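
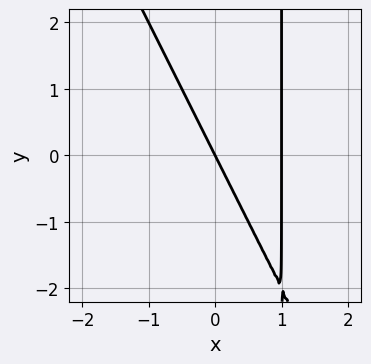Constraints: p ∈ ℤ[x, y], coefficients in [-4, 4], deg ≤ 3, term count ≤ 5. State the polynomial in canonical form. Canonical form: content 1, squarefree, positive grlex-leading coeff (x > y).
The degree is 2 — no degree-1 curve has this shape.
Checking where it meets the axes: the x-axis gridline crossings are at x ∈ {0, 1}; it crosses the y-axis at the gridline y = 0.
Putting this together gives p.

2*x^2 + x*y - 2*x - y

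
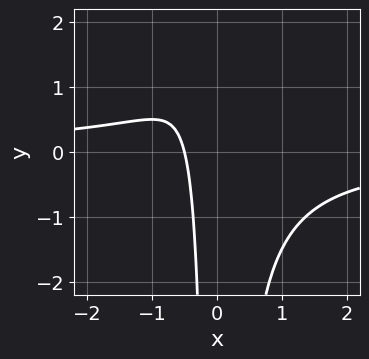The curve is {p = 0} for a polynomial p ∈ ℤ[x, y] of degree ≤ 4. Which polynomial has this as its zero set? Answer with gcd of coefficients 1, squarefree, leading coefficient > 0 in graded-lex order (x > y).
2*x^2*y + 2*x + 1

Degree: the shape is more complex than any degree-2 curve, so deg p = 3.
From the visible intercepts: it misses every integer gridline on the y-axis.
The integer polynomial consistent with all of this is the stated p.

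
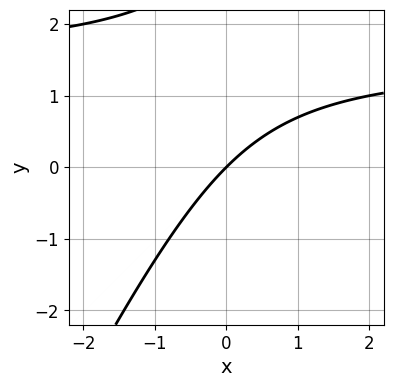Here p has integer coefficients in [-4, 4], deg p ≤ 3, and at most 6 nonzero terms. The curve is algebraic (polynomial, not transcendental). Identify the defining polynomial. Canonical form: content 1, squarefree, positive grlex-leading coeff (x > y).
(a) deg p = 2. A generic line meets the curve in up to 2 points.
(b) Observable constraints: it meets the x-axis at x = 0 (among the integer gridlines); it crosses the y-axis at the gridline y = 0.
(c) The integer polynomial consistent with all of this is the stated p.

2*x*y - y^2 - 3*x + 3*y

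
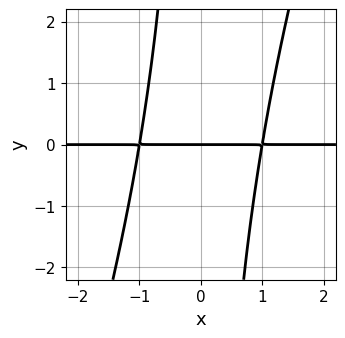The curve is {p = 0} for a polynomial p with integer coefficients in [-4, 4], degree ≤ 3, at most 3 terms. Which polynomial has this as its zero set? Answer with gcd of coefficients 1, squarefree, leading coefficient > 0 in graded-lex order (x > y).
3*x^2*y - x*y^2 - 3*y

deg p = 3. No degree-2 curve has this shape.
Checking where it meets the axes: every point of the x-axis in the box is on the curve; it crosses the y-axis at the gridline y = 0.
The integer polynomial consistent with all of this is the stated p.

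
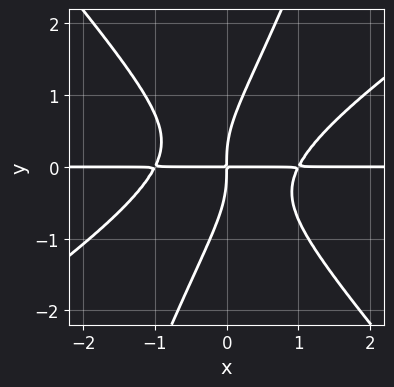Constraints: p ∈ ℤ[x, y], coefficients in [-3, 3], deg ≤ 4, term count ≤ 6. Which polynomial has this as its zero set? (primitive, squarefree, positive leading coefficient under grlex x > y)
1. Degree: a generic line meets the curve in up to 4 points, so deg p = 4.
2. Against the integer gridlines: every point of the x-axis in the box is on the curve.
3. Solving for integer coefficients yields p as stated.

2*x^3*y - 2*x^2*y^2 - 2*x*y^3 + y^4 - 2*x*y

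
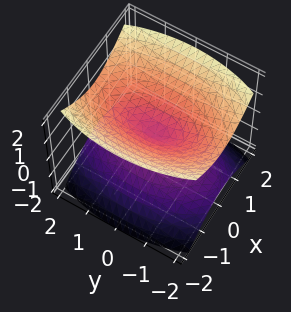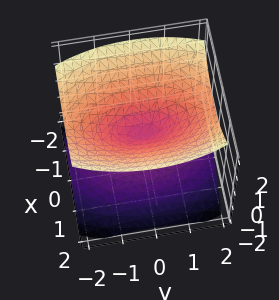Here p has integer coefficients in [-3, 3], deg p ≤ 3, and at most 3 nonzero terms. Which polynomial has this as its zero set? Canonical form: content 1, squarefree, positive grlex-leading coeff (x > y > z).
3*x^2 + y^2 - 3*z^2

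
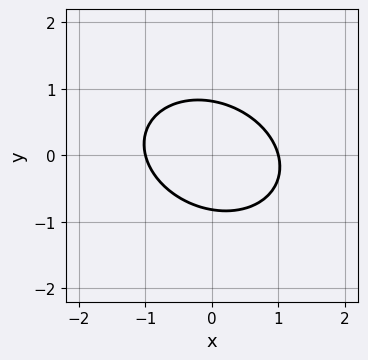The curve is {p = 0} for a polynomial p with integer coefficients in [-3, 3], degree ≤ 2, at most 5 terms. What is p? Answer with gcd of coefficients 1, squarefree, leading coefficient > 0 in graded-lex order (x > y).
2*x^2 + x*y + 3*y^2 - 2

Degree: a generic line meets the curve in up to 2 points, so deg p = 2.
Observable constraints: the x-axis gridline crossings are at x ∈ {-1, 1}.
Fitting integer coefficients to these (and the overall shape) gives p.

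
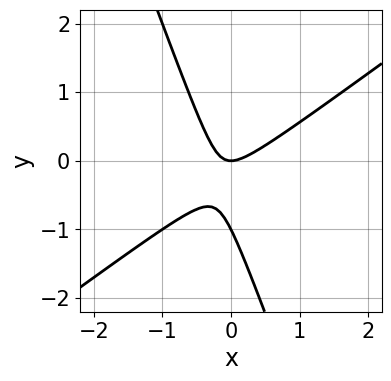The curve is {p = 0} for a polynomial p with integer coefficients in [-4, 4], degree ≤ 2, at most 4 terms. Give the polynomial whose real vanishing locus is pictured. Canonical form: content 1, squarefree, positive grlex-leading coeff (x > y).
First, the degree is 2 — the shape is more complex than any degree-1 curve.
Then, checking where it meets the axes: the y-axis gridline crossings are at y ∈ {-1, 0}; it meets the x-axis at x = 0 (among the integer gridlines).
Finally, the integer polynomial consistent with all of this is the stated p.

2*x^2 - 2*x*y - y^2 - y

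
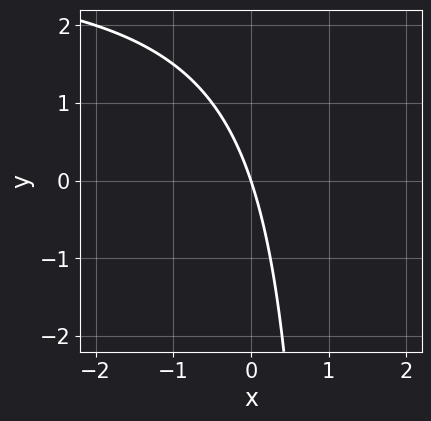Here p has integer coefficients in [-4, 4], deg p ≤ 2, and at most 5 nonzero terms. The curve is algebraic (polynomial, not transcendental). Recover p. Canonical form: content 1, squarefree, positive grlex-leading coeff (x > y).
The degree is 2 — no degree-1 curve has this shape.
Reading off the gridlines: it crosses the x-axis at the gridline x = 0; one y-axis crossing is at y = 0.
The integer polynomial consistent with all of this is the stated p.

x*y - 3*x - y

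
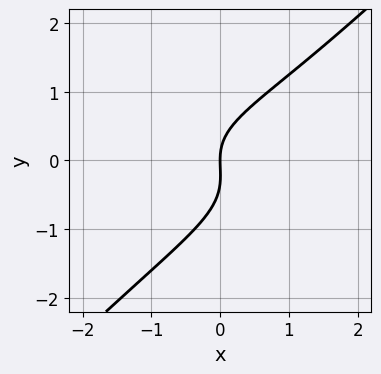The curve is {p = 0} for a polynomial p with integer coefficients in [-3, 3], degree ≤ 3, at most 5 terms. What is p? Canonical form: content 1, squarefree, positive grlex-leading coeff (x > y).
First, degree: the shape is more complex than any degree-2 curve, so deg p = 3.
Next, from the visible intercepts: one x-axis crossing is at x = 0; it crosses the y-axis at the gridline y = 0.
Finally, these observations pin down the coefficients.

x^2*y + 2*x*y^2 - 3*y^3 - y^2 + 3*x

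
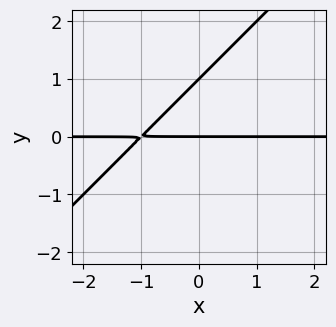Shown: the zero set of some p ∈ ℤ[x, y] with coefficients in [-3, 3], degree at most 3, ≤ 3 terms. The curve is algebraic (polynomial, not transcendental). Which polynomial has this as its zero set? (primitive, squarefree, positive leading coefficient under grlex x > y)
(a) Degree: the shape is more complex than any degree-1 curve, so deg p = 2.
(b) From the axis intercepts and sections: among the integer gridlines, it crosses the y-axis at y ∈ {0, 1}; every point of the x-axis in the box is on the curve.
(c) The integer polynomial consistent with all of this is the stated p.

x*y - y^2 + y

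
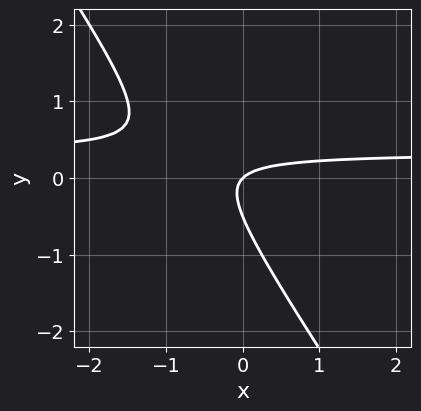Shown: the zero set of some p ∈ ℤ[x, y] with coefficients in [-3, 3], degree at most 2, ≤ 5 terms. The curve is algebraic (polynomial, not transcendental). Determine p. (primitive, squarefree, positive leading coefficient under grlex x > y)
3*x*y + 2*y^2 - x + y

deg p = 2.
Against the integer gridlines: it crosses the y-axis at the gridline y = 0; it meets the x-axis at x = 0 (among the integer gridlines).
Assembling these constraints gives the stated polynomial.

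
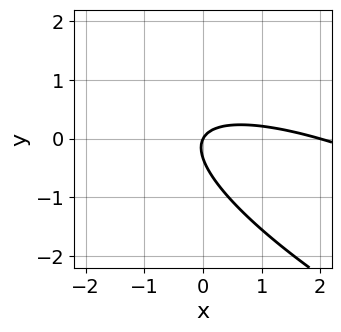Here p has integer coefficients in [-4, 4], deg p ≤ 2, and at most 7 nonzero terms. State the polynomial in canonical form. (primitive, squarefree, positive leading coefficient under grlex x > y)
1. deg p = 2. A generic line meets the curve in up to 2 points.
2. From the axis intercepts and sections: among the integer gridlines, it crosses the x-axis at x ∈ {0, 2}; it meets the y-axis at y = 0 (among the integer gridlines).
3. Matching integer coefficients to the picture gives p.

x^2 + 3*x*y + 3*y^2 - 2*x + y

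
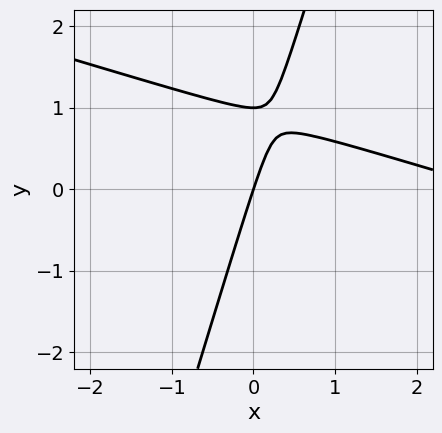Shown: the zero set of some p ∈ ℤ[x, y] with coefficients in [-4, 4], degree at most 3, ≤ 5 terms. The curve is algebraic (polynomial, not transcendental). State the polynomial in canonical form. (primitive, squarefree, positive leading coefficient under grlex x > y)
(a) The degree is 2 — the shape is more complex than any degree-1 curve.
(b) Reading off the gridlines: the y-axis gridline crossings are at y ∈ {0, 1}; it meets the x-axis at x = 0 (among the integer gridlines).
(c) The integer polynomial consistent with all of this is the stated p.

x^2 + 3*x*y - y^2 - 3*x + y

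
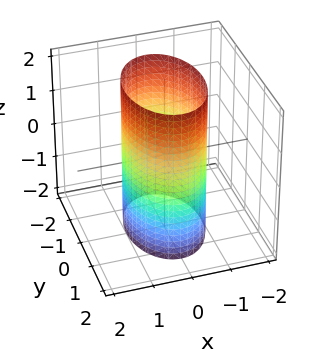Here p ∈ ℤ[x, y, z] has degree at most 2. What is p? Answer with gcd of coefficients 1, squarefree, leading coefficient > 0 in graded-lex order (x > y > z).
2*x^2 + y^2 - 2

1. Degree: a cylinder; a quadric, so deg p = 2.
2. Symmetries: it's symmetric under y → −y, forcing even powers of y; mirror symmetry z ↦ −z ⇒ only even powers of z; it's symmetric under x → −x, forcing even powers of x.
3. Reading off the gridlines: no z-intercept at any integer in the box; among the integer gridlines, it crosses the x-axis at x ∈ {-1, 1}.
4. The integer polynomial consistent with all of this is the stated p.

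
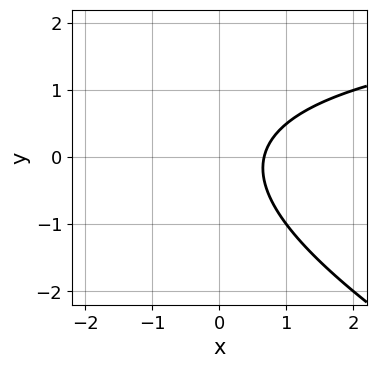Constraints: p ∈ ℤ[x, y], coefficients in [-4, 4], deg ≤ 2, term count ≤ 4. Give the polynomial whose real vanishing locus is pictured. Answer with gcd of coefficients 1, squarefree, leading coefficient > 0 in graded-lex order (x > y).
The degree is 2 — no degree-1 curve has this shape.
Reading off the gridlines: the curve avoids every integer y-axis point in the box.
Matching integer coefficients to the picture gives p.

x*y + 2*y^2 - 3*x + 2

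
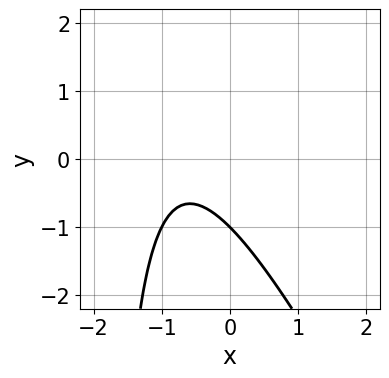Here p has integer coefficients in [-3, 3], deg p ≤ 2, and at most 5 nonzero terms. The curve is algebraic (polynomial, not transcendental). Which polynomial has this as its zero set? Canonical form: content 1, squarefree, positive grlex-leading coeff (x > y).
2*x^2 + x*y + 3*x + 2*y + 2

1. Degree: no degree-1 curve has this shape, so deg p = 2.
2. Against the integer gridlines: it misses every integer gridline on the x-axis; it meets the y-axis at y = -1 (among the integer gridlines).
3. Solving for integer coefficients yields p as stated.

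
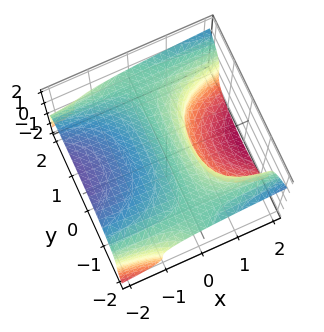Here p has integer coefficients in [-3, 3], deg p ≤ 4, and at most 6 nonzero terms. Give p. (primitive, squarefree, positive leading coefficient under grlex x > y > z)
x*y^2 - z^3 - 3*x + 2

Degree: a generic line meets the surface in up to 3 points, so deg p = 3.
Reading off the gridlines: the surface avoids every integer y-axis point in the box.
Putting this together gives p.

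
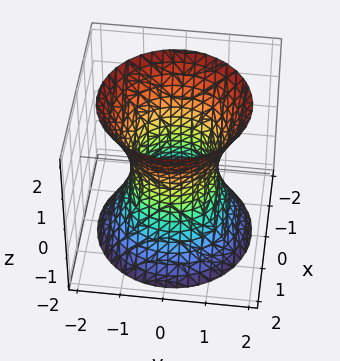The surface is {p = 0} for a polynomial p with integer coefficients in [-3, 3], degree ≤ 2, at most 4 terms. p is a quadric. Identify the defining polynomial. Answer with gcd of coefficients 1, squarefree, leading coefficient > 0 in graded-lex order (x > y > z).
(a) The degree is 2 — one connected sheet with a waist; a quadric.
(b) Symmetries: the z-axis is an axis of rotation, so x and y enter only as x² + y²; the z ↦ −z reflection is a symmetry, so z appears only in even powers.
(c) Reading off the gridlines: among the integer gridlines, it crosses the y-axis at y ∈ {-1, 1}; among the integer gridlines, it crosses the x-axis at x ∈ {-1, 1}.
(d) Matching integer coefficients to the picture gives p.

2*x^2 + 2*y^2 - z^2 - 2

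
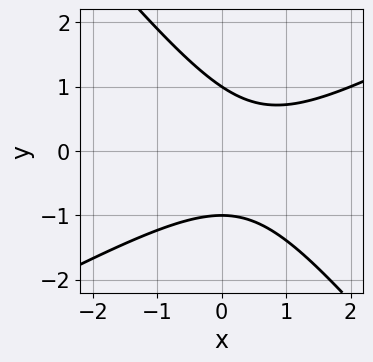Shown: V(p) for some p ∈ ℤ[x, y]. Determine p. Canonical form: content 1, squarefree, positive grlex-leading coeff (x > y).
Degree: no degree-1 curve has this shape, so deg p = 2.
From the axis intercepts and sections: the curve avoids every integer x-axis point in the box; among the integer gridlines, it crosses the y-axis at y ∈ {-1, 1}.
Assembling these constraints gives the stated polynomial.

2*x^2 - 2*x*y - 3*y^2 - 2*x + 3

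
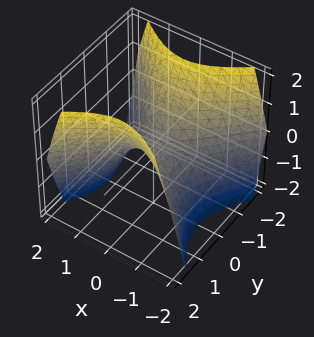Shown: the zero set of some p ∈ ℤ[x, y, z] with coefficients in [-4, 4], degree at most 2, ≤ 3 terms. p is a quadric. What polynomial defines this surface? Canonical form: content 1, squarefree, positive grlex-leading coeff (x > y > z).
x^2 - y^2 + z

deg p = 2.
Symmetries: mirror symmetry x ↦ −x ⇒ only even powers of x; the y ↦ −y reflection is a symmetry, so y appears only in even powers.
Against the integer gridlines: it crosses the x-axis at the gridline x = 0; it meets the y-axis at y = 0 (among the integer gridlines).
Assembling these constraints gives the stated polynomial.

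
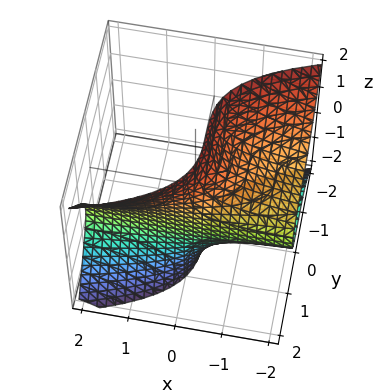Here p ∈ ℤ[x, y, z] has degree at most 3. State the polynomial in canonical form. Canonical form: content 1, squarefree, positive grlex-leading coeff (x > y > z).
x*z^2 - y^3 + 1

1. Degree: a generic line meets the surface in up to 3 points, so deg p = 3.
2. From the axis intercepts and sections: it meets the y-axis at y = 1 (among the integer gridlines); the surface avoids every integer x-axis point in the box; it misses every integer gridline on the z-axis.
3. Fitting integer coefficients to these (and the overall shape) gives p.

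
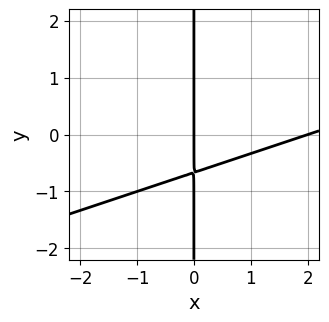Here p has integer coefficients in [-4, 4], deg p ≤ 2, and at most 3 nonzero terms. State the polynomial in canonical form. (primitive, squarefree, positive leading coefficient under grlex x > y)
(a) Degree: a generic line meets the curve in up to 2 points, so deg p = 2.
(b) Against the integer gridlines: among the integer gridlines, it crosses the x-axis at x ∈ {0, 2}; the visible y-axis segment lies entirely on the curve.
(c) The integer polynomial consistent with all of this is the stated p.

x^2 - 3*x*y - 2*x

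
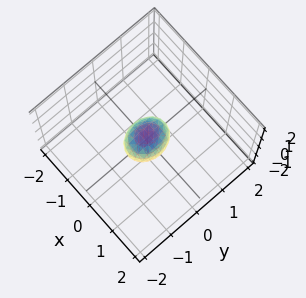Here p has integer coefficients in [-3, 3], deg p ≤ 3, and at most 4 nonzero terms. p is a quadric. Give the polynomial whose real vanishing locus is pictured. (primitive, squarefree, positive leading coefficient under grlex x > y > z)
3*x^2 + 2*y^2 + 2*z^2 - 1

Degree: bounded and convex; a quadric, so deg p = 2.
Symmetries: mirror symmetry x ↦ −x ⇒ only even powers of x; mirror symmetry z ↦ −z ⇒ only even powers of z; mirror symmetry y ↦ −y ⇒ only even powers of y.
Matching integer coefficients to the picture gives p.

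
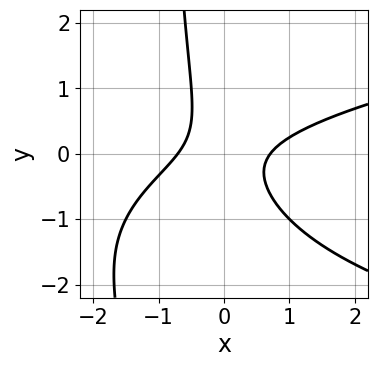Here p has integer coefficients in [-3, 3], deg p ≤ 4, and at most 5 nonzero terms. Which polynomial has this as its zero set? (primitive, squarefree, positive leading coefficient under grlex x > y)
1. deg p = 3.
2. Reading off the gridlines: the curve avoids every integer y-axis point in the box.
3. Solving for integer coefficients yields p as stated.

2*x*y^2 - 2*x^2 + 3*x*y + 2*y^2 + 1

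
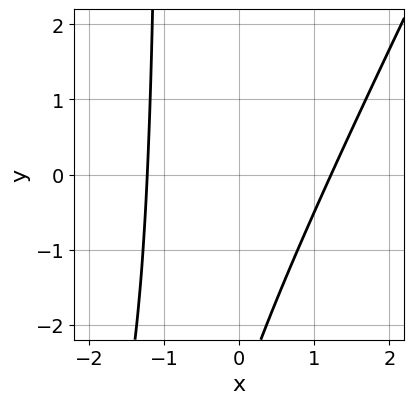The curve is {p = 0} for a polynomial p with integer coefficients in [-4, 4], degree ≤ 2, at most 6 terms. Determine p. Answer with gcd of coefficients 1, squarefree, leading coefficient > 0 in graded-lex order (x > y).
2*x^2 - x*y - y - 3

The degree is 2 — the shape is more complex than any degree-1 curve.
Against the integer gridlines: no y-intercept at any integer in the box.
Assembling these constraints gives the stated polynomial.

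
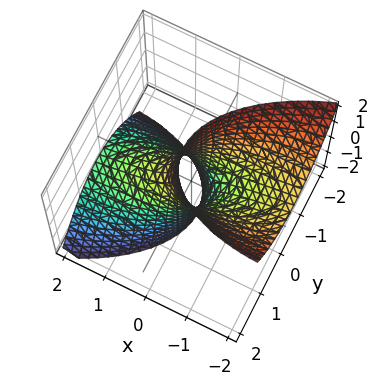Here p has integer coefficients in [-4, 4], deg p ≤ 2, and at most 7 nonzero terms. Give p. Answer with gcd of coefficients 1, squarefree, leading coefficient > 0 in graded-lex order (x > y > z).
x^2 - x*y + 3*x*z + 3*y^2 - 1

First, deg p = 2.
Next, observable constraints: the surface avoids every integer z-axis point in the box; among the integer gridlines, it crosses the x-axis at x ∈ {-1, 1}.
Finally, these observations pin down the coefficients.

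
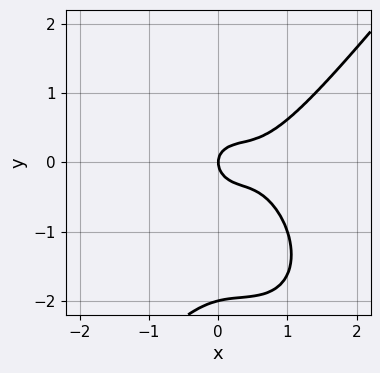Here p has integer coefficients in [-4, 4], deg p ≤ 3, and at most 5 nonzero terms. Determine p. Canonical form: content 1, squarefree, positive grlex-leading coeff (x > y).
2*x^3 - y^3 - 2*x^2 - 2*y^2 + x

First, the degree is 3 — no degree-2 curve has this shape.
Then, from the visible intercepts: one x-axis crossing is at x = 0; the y-axis gridline crossings are at y ∈ {-2, 0}.
Finally, fitting integer coefficients to these (and the overall shape) gives p.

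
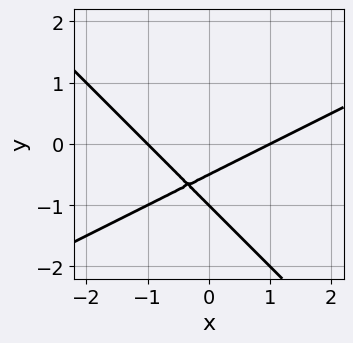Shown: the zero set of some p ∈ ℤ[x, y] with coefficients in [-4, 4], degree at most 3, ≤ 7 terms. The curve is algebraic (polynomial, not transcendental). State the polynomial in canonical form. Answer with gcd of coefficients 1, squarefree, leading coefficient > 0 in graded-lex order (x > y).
x^2 - x*y - 2*y^2 - 3*y - 1

1. Degree: the shape is more complex than any degree-1 curve, so deg p = 2.
2. Checking where it meets the axes: one y-axis crossing is at y = -1; among the integer gridlines, it crosses the x-axis at x ∈ {-1, 1}.
3. These observations pin down the coefficients.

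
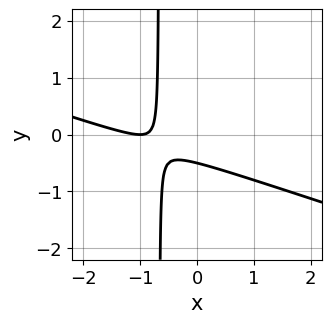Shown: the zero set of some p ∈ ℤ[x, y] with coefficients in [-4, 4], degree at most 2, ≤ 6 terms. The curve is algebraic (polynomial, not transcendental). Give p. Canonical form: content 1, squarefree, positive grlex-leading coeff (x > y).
x^2 + 3*x*y + 2*x + 2*y + 1

First, the degree is 2 — no degree-1 curve has this shape.
Next, reading off the gridlines: one x-axis crossing is at x = -1.
Finally, the integer polynomial consistent with all of this is the stated p.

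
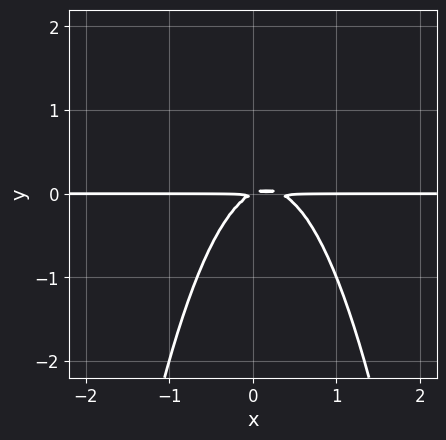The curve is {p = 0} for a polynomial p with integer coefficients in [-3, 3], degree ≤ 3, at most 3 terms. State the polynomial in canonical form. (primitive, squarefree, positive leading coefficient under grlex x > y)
3*x^2*y - x*y + 2*y^2

Degree: no degree-2 curve has this shape, so deg p = 3.
From the visible intercepts: every point of the x-axis in the box is on the curve.
The integer polynomial consistent with all of this is the stated p.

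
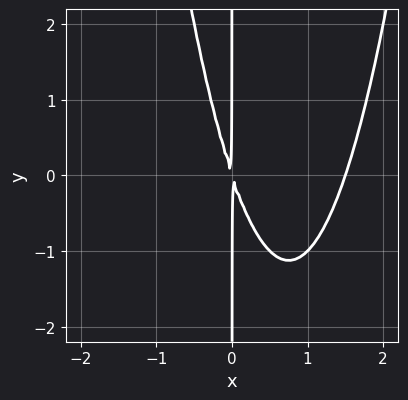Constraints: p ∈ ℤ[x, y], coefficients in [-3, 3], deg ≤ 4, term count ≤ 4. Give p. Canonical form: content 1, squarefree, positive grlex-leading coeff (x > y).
2*x^3 - 3*x^2 - x*y

(a) deg p = 3.
(b) Reading off the gridlines: the visible y-axis segment lies entirely on the curve.
(c) Matching integer coefficients to the picture gives p.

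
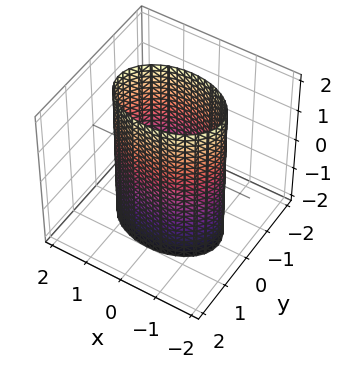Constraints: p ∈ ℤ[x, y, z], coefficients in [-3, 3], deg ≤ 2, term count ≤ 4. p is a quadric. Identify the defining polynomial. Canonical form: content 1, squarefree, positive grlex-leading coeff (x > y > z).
Degree: constant cross-section along one axis; a quadric, so deg p = 2.
Symmetries: mirror symmetry z ↦ −z ⇒ only even powers of z; mirror symmetry x ↦ −x ⇒ only even powers of x; it's symmetric under y → −y, forcing even powers of y.
Observable constraints: among the integer gridlines, it crosses the y-axis at y ∈ {-1, 1}; the surface avoids every integer z-axis point in the box.
Putting this together gives p.

x^2 + 2*y^2 - 2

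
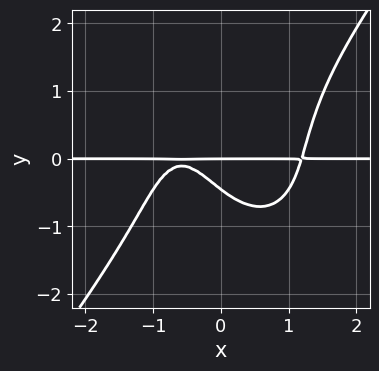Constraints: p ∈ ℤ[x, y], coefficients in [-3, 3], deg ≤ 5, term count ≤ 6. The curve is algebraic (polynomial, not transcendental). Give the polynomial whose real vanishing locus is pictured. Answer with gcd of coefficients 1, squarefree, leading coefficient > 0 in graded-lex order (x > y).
2*x^3*y - y^4 - 2*x*y - 2*y^2 - y

First, deg p = 4. A generic line meets the curve in up to 4 points.
Next, observable constraints: one y-axis crossing is at y = 0; every point of the x-axis in the box is on the curve.
Finally, solving for integer coefficients yields p as stated.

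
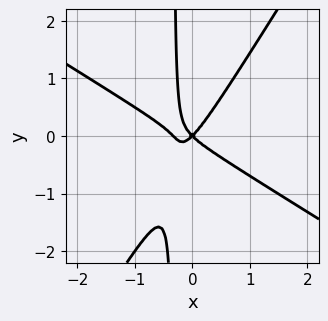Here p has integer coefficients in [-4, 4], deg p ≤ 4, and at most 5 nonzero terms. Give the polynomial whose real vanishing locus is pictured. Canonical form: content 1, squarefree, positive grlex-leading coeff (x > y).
First, deg p = 3.
Next, from the axis intercepts and sections: it meets the x-axis at x = 0 (among the integer gridlines); one y-axis crossing is at y = 0.
Finally, putting this together gives p.

3*x^3 + 3*x^2*y - 3*x*y^2 + x^2 - y^2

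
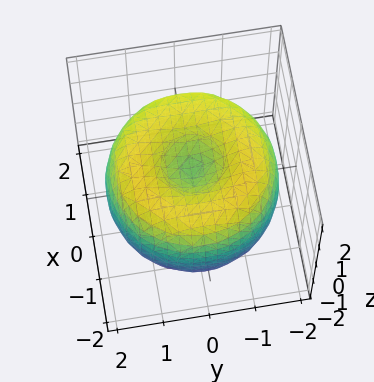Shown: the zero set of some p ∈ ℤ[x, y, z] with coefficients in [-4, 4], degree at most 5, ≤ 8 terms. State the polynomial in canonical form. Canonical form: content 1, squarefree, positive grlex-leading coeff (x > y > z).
x^4 + 2*x^2*y^2 + y^4 - 3*x^2 - 3*y^2 + 2*z^2 - 1

First, deg p = 4. No degree-3 surface has this shape.
Next, symmetries: every cross-section ⟂ z is a circle, so x, y appear only via x² + y².
Then, against the integer gridlines: a circular section at z = 1 has radius between 0 and 1.
Finally, the integer polynomial consistent with all of this is the stated p.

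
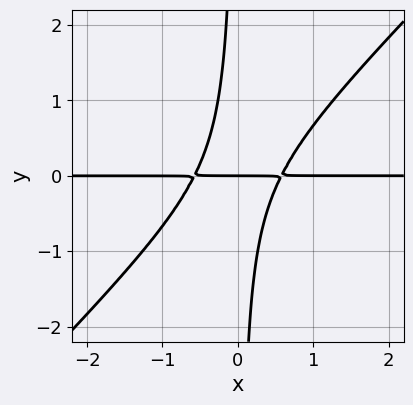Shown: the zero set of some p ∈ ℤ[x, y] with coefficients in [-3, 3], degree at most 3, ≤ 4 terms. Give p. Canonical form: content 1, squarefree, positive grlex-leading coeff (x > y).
3*x^2*y - 3*x*y^2 - y

1. deg p = 3. No degree-2 curve has this shape.
2. From the axis intercepts and sections: every point of the x-axis in the box is on the curve; it meets the y-axis at y = 0 (among the integer gridlines).
3. Putting this together gives p.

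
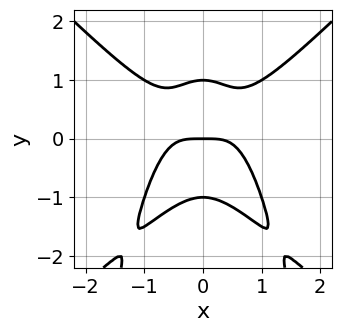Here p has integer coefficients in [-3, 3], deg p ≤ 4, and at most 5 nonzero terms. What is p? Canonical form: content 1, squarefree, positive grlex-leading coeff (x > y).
1. deg p = 4. The shape is more complex than any degree-3 curve.
2. Symmetries: the x ↦ −x reflection is a symmetry, so x appears only in even powers.
3. Reading off the gridlines: one x-axis crossing is at x = 0; the y-axis gridline crossings are at y ∈ {-1, 0, 1}.
4. Assembling these constraints gives the stated polynomial.

3*x^4 - 3*x^2*y^2 - 2*y^3 + 2*y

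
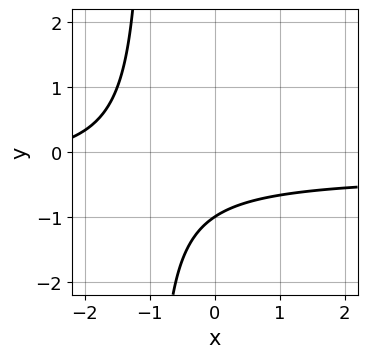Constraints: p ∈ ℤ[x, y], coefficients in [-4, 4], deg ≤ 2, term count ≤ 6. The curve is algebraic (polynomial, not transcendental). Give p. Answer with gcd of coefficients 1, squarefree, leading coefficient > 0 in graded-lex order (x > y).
3*x*y + x + 3*y + 3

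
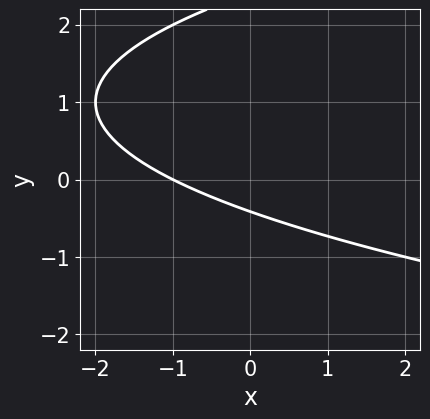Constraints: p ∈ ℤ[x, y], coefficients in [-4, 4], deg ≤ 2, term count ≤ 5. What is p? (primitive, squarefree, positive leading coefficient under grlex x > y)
y^2 - x - 2*y - 1

(a) deg p = 2. A generic line meets the curve in up to 2 points.
(b) From the axis intercepts and sections: one x-axis crossing is at x = -1.
(c) Matching integer coefficients to the picture gives p.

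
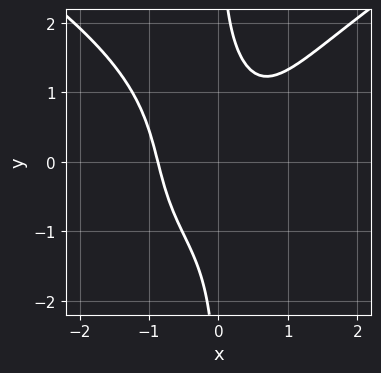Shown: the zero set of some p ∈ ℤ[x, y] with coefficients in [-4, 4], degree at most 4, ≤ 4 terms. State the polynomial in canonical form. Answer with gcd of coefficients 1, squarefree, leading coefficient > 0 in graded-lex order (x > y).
x*y^3 - 3*x^3 + 2*x*y - 2

1. Degree: no degree-3 curve has this shape, so deg p = 4.
2. Observable constraints: the curve avoids every integer y-axis point in the box.
3. Matching integer coefficients to the picture gives p.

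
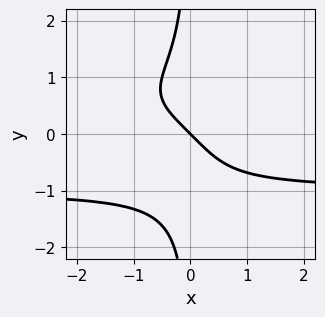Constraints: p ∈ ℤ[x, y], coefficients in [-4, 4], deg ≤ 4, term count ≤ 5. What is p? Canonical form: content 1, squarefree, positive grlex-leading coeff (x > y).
x*y^3 + x + y

First, the degree is 4 — a generic line meets the curve in up to 4 points.
Next, from the visible intercepts: one y-axis crossing is at y = 0; it crosses the x-axis at the gridline x = 0.
Finally, assembling these constraints gives the stated polynomial.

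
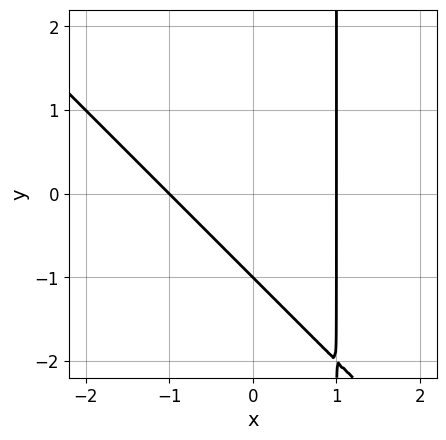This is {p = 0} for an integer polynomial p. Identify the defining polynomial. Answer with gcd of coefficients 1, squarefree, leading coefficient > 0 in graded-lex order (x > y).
1. The degree is 2 — the shape is more complex than any degree-1 curve.
2. Checking where it meets the axes: the x-axis gridline crossings are at x ∈ {-1, 1}; one y-axis crossing is at y = -1.
3. Matching integer coefficients to the picture gives p.

x^2 + x*y - y - 1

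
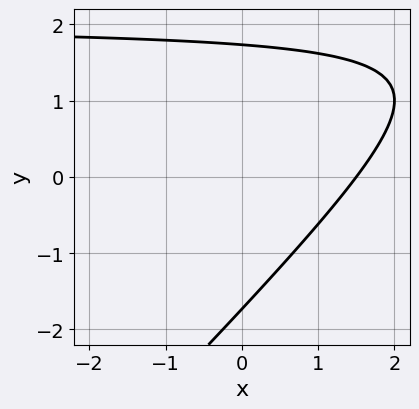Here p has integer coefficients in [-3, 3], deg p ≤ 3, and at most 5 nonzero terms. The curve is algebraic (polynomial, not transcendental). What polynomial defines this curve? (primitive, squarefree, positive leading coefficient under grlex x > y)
1. deg p = 2. The shape is more complex than any degree-1 curve.
2. The integer polynomial consistent with all of this is the stated p.

x*y - y^2 - 2*x + 3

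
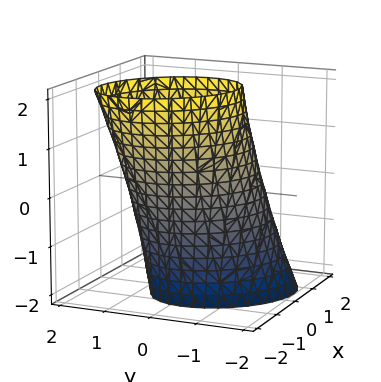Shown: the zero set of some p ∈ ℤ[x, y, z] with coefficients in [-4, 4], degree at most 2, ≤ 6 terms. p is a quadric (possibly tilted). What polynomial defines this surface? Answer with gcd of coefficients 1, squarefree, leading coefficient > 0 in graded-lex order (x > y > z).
First, degree: a generic line meets the surface in up to 2 points, so deg p = 2.
Then, checking where it meets the axes: no z-intercept at any integer in the box.
Finally, fitting integer coefficients to these (and the overall shape) gives p.

2*x^2 + x*y + 2*y^2 - y*z - 3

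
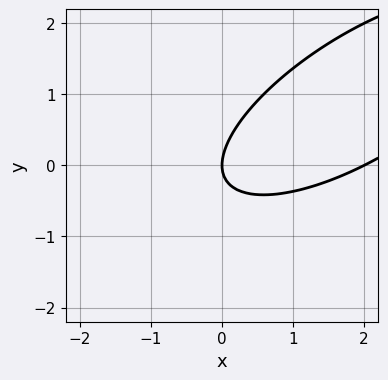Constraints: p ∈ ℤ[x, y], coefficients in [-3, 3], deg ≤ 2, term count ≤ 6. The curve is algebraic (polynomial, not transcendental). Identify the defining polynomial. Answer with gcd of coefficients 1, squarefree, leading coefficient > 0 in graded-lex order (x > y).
x^2 - 2*x*y + 2*y^2 - 2*x

1. deg p = 2. The shape is more complex than any degree-1 curve.
2. Observable constraints: the x-axis gridline crossings are at x ∈ {0, 2}; it meets the y-axis at y = 0 (among the integer gridlines).
3. These observations pin down the coefficients.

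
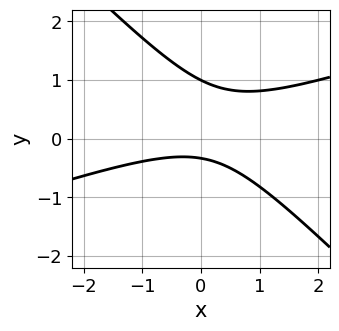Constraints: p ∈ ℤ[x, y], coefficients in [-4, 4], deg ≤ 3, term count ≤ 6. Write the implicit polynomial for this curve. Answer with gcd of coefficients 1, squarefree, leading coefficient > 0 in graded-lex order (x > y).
x^2 - 2*x*y - 3*y^2 + 2*y + 1

deg p = 2. The shape is more complex than any degree-1 curve.
Observable constraints: it misses every integer gridline on the x-axis; it meets the y-axis at y = 1 (among the integer gridlines).
The integer polynomial consistent with all of this is the stated p.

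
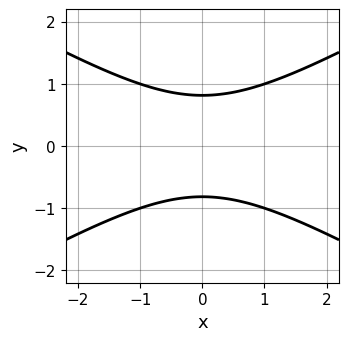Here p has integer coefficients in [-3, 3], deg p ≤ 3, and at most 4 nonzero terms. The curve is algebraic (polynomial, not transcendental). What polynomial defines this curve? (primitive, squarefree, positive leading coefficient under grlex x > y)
x^2 - 3*y^2 + 2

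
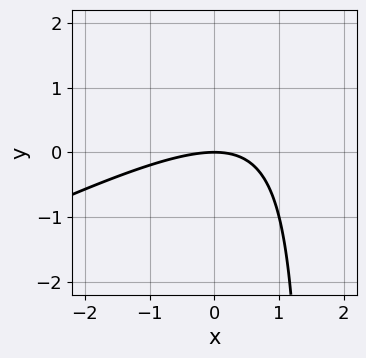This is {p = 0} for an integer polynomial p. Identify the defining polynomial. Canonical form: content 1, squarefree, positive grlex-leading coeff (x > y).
x^2 - 2*x*y + 3*y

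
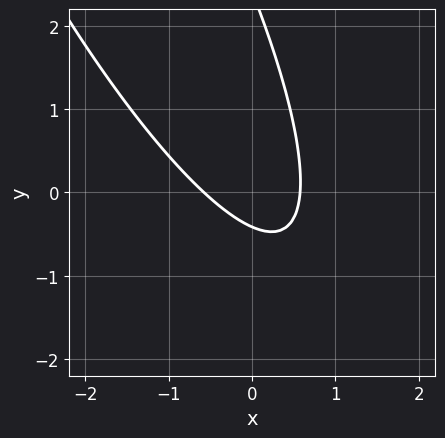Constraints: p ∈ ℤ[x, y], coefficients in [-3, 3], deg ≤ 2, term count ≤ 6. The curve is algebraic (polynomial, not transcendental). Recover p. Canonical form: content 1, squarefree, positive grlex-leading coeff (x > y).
1. The degree is 2 — no degree-1 curve has this shape.
2. Matching integer coefficients to the picture gives p.

3*x^2 + 3*x*y + y^2 - 2*y - 1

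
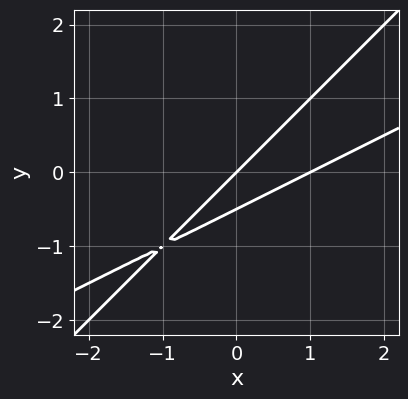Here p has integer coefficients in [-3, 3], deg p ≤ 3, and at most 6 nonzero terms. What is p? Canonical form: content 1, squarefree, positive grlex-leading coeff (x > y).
x^2 - 3*x*y + 2*y^2 - x + y

First, deg p = 2.
Next, checking where it meets the axes: it crosses the y-axis at the gridline y = 0; the x-axis gridline crossings are at x ∈ {0, 1}.
Finally, assembling these constraints gives the stated polynomial.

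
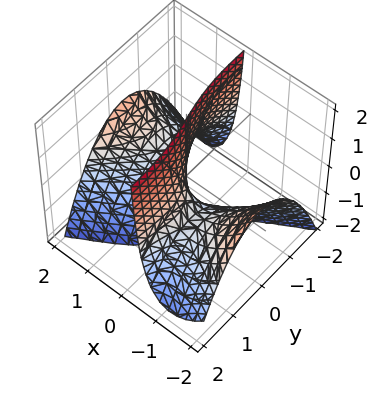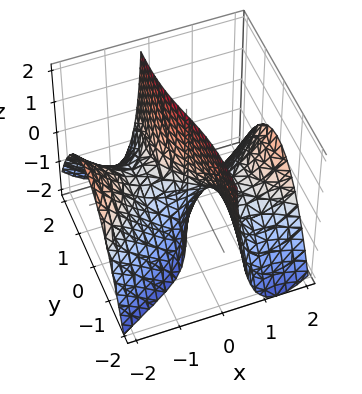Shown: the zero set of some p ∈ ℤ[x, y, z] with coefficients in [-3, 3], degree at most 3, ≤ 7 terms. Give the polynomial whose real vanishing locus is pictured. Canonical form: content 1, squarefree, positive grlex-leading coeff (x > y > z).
x^3 - 2*x*y^2 - 3*x*z - 2*x - 2*y

1. deg p = 3. The shape is more complex than any degree-2 surface.
2. Against the integer gridlines: it crosses the x-axis at the gridline x = 0; every point of the z-axis in the box is on the surface.
3. The integer polynomial consistent with all of this is the stated p.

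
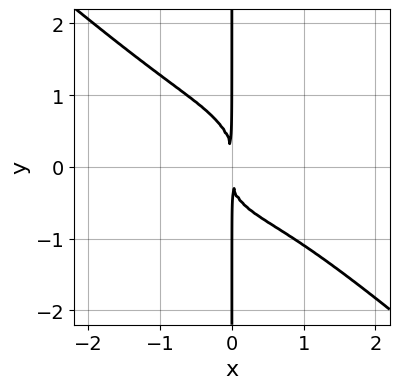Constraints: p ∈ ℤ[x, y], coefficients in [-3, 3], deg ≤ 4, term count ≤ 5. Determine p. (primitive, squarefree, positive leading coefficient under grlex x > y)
2*x^4 + 3*x*y^3 + x^2*y + 3*x^2

deg p = 4. A generic line meets the curve in up to 4 points.
Reading off the gridlines: the visible y-axis segment lies entirely on the curve.
These observations pin down the coefficients.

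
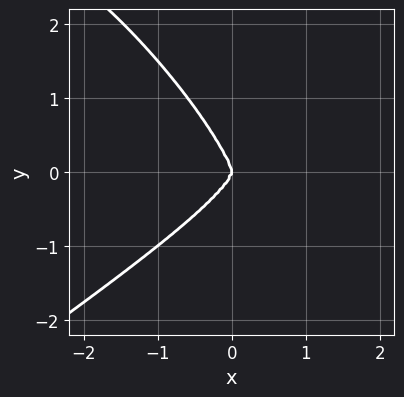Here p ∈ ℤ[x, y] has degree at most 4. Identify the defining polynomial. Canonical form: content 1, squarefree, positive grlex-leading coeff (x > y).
1. deg p = 4. A generic line meets the curve in up to 4 points.
2. Against the integer gridlines: it meets the x-axis at x = 0 (among the integer gridlines); it crosses the y-axis at the gridline y = 0.
3. The integer polynomial consistent with all of this is the stated p.

2*x^3*y - 3*x*y^3 - 2*y^4 - 3*x^3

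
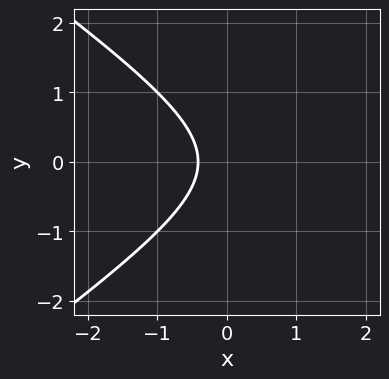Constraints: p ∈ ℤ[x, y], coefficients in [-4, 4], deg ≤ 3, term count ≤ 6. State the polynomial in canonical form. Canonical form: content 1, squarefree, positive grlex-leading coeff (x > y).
x^2 - 2*y^2 - 2*x - 1

The degree is 2 — no degree-1 curve has this shape.
Symmetries: the y ↦ −y reflection is a symmetry, so y appears only in even powers.
From the axis intercepts and sections: no y-intercept at any integer in the box.
Fitting integer coefficients to these (and the overall shape) gives p.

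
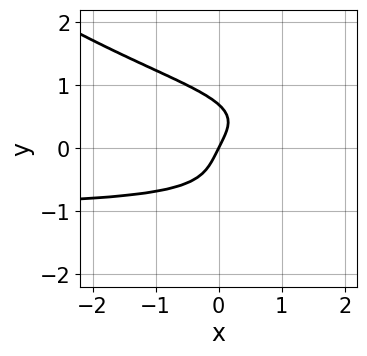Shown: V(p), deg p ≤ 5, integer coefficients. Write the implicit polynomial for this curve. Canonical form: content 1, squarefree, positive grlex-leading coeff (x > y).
2*x*y^3 + 3*y^4 + 2*x - y

1. Degree: the shape is more complex than any degree-3 curve, so deg p = 4.
2. Reading off the gridlines: it meets the y-axis at y = 0 (among the integer gridlines); one x-axis crossing is at x = 0.
3. These observations pin down the coefficients.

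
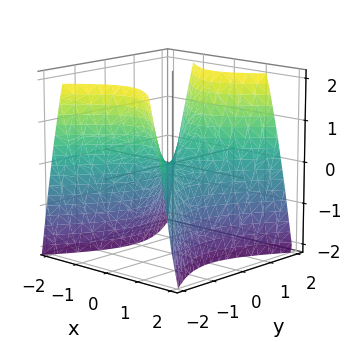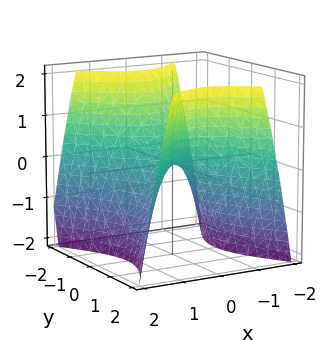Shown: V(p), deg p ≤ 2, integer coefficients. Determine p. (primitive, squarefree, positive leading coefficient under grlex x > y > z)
3*x^2 - 2*y^2 + 2*z

(a) deg p = 2.
(b) Symmetries: the y ↦ −y reflection is a symmetry, so y appears only in even powers; the x ↦ −x reflection is a symmetry, so x appears only in even powers.
(c) Checking where it meets the axes: it meets the y-axis at y = 0 (among the integer gridlines); one z-axis crossing is at z = 0; it crosses the x-axis at the gridline x = 0.
(d) Matching integer coefficients to the picture gives p.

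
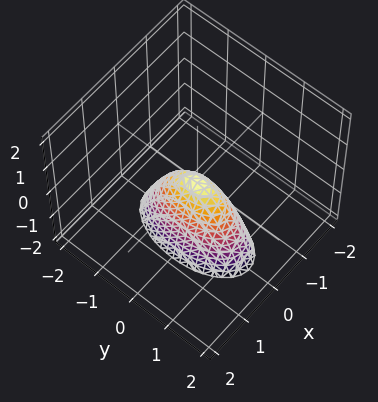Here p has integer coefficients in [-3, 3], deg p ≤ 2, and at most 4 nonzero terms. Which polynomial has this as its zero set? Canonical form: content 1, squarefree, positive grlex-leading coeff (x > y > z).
The degree is 2 — a paraboloid; a quadric.
Symmetries: the y ↦ −y reflection is a symmetry, so y appears only in even powers; mirror symmetry x ↦ −x ⇒ only even powers of x.
Checking where it meets the axes: it meets the z-axis at z = 0 (among the integer gridlines); it crosses the x-axis at the gridline x = 0; it crosses the y-axis at the gridline y = 0.
Solving for integer coefficients yields p as stated.

3*x^2 + y^2 + z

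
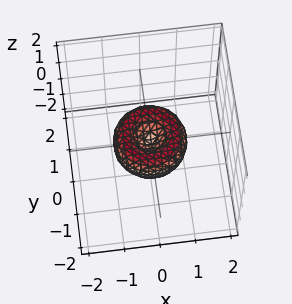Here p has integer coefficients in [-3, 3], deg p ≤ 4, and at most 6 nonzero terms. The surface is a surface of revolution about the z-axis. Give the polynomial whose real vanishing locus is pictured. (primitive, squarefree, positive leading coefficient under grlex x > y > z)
x^4 + 2*x^2*y^2 + y^4 - x^2 - y^2 + z^2

(a) The degree is 4 — no degree-3 surface has this shape.
(b) Symmetries: every cross-section ⟂ z is a circle, so x, y appear only via x² + y².
(c) From the axis intercepts and sections: a circular section at z = 0 has radius exactly 1; among the integer gridlines, it crosses the y-axis at y ∈ {-1, 0, 1}; the x-axis gridline crossings are at x ∈ {-1, 0, 1}.
(d) Matching integer coefficients to the picture gives p.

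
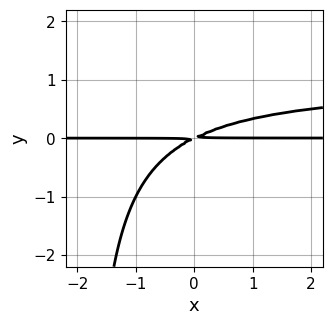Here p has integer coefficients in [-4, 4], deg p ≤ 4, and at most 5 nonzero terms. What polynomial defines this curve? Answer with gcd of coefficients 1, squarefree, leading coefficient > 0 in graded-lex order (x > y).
First, deg p = 3.
Then, observable constraints: the visible x-axis segment lies entirely on the curve.
Finally, solving for integer coefficients yields p as stated.

x*y^2 - x*y + 2*y^2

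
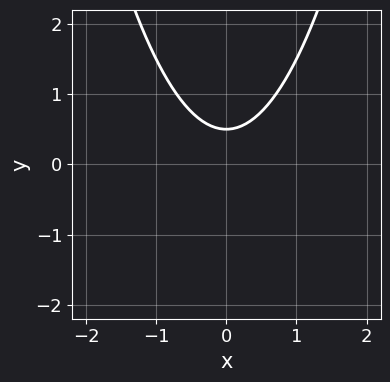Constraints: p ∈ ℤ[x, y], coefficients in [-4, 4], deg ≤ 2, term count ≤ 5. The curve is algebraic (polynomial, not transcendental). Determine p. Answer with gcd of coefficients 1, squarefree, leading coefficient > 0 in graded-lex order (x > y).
2*x^2 - 2*y + 1

The degree is 2 — no degree-1 curve has this shape.
Symmetries: mirror symmetry x ↦ −x ⇒ only even powers of x.
Against the integer gridlines: no x-intercept at any integer in the box.
Matching integer coefficients to the picture gives p.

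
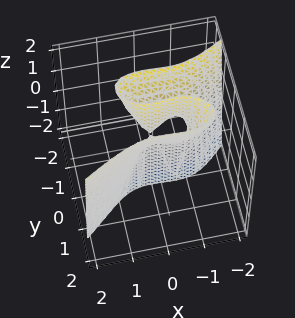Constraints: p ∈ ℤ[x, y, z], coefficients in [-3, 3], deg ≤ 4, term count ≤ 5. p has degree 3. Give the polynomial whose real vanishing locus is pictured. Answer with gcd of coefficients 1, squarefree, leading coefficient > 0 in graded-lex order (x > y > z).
x^3 - 3*y^3 + x^2 + 2*y*z - y

The degree is 3 — the shape is more complex than any degree-2 surface.
Observable constraints: it meets the y-axis at y = 0 (among the integer gridlines); every point of the z-axis in the box is on the surface.
These observations pin down the coefficients. Check: (-1, 0, 0) on the x-axis lies on the surface, and p(-1, 0, 0) = 0. ✓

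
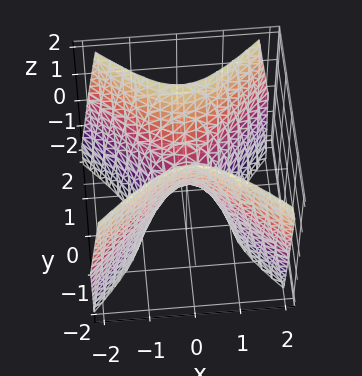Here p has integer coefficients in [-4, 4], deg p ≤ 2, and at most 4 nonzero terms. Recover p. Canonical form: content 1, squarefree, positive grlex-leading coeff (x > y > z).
2*x^2 - 2*y^2 + z

deg p = 2. A saddle surface; a quadric.
Symmetries: the x ↦ −x reflection is a symmetry, so x appears only in even powers; the y ↦ −y reflection is a symmetry, so y appears only in even powers.
Against the integer gridlines: it meets the y-axis at y = 0 (among the integer gridlines); it crosses the x-axis at the gridline x = 0; one z-axis crossing is at z = 0.
Solving for integer coefficients yields p as stated.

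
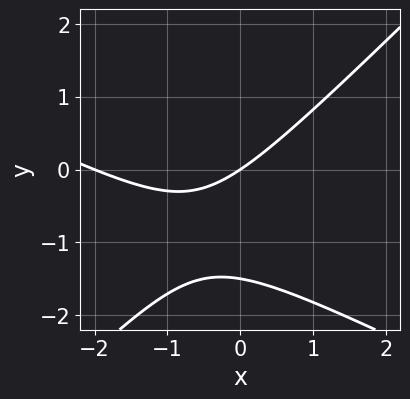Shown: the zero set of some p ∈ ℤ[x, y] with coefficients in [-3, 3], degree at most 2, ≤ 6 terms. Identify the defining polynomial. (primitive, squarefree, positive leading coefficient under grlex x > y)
x^2 + x*y - 2*y^2 + 2*x - 3*y

deg p = 2. No degree-1 curve has this shape.
From the visible intercepts: the x-axis gridline crossings are at x ∈ {-2, 0}; it meets the y-axis at y = 0 (among the integer gridlines).
Together with the visible shape, these determine p as stated.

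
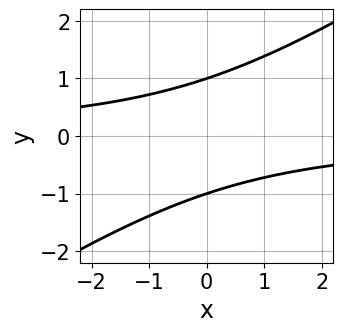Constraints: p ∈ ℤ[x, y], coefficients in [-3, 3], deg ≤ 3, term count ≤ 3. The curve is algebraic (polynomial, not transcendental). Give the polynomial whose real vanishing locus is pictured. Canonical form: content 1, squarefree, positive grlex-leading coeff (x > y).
1. The degree is 2 — no degree-1 curve has this shape.
2. Checking where it meets the axes: among the integer gridlines, it crosses the y-axis at y ∈ {-1, 1}; no x-intercept at any integer in the box.
3. Assembling these constraints gives the stated polynomial.

2*x*y - 3*y^2 + 3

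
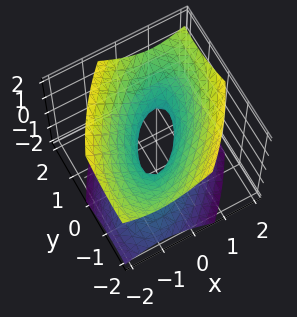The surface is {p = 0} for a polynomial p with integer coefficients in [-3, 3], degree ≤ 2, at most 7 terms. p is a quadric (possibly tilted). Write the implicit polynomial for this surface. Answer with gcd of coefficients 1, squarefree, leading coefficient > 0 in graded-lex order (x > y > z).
The degree is 2 — no degree-1 surface has this shape.
Observable constraints: no z-intercept at any integer in the box.
Assembling these constraints gives the stated polynomial.

3*x^2 - 3*x*y + 2*y^2 - 3*z^2 - 1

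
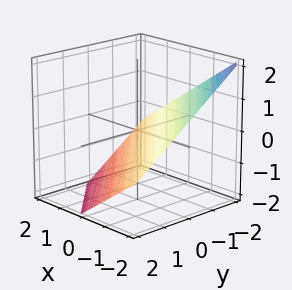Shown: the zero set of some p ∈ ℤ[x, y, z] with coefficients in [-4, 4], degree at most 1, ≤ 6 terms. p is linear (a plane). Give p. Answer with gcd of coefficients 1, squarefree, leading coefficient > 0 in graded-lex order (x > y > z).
First, deg p = 1. Every cross-section is a straight line — this is a plane.
Then, from the axis intercepts and sections: one y-axis crossing is at y = -1; it crosses the x-axis at the gridline x = -1.
Finally, matching integer coefficients to the picture gives p.

2*x + 2*y + 3*z + 2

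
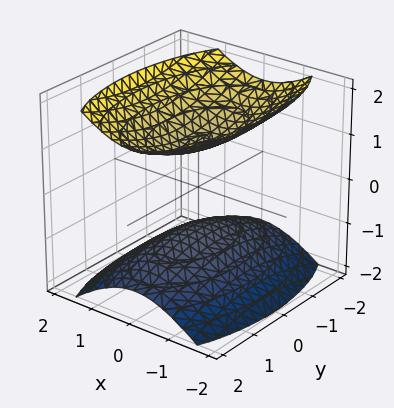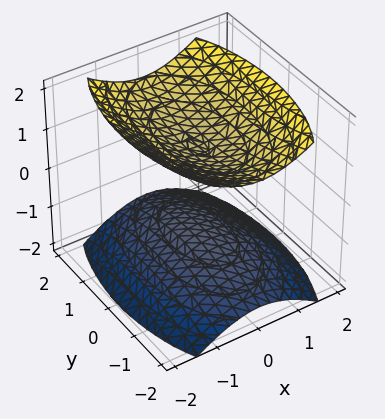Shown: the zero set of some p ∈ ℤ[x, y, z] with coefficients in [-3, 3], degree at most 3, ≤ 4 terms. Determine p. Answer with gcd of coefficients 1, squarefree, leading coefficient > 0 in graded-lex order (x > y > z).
3*x^2 + y^2 - 3*z^2 + 3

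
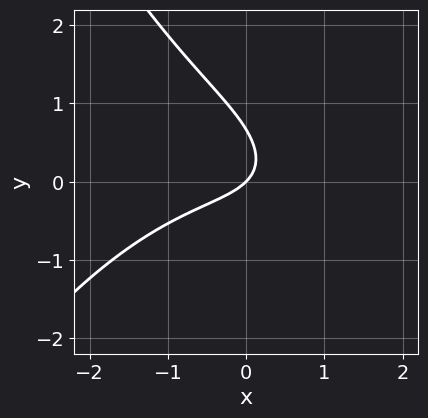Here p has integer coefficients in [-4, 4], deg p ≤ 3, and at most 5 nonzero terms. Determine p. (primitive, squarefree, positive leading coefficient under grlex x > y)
1. Degree: the shape is more complex than any degree-2 curve, so deg p = 3.
2. Observable constraints: it crosses the y-axis at the gridline y = 0; one x-axis crossing is at x = 0.
3. Matching integer coefficients to the picture gives p.

x^3 + 2*x*y + 3*y^2 + 2*x - 2*y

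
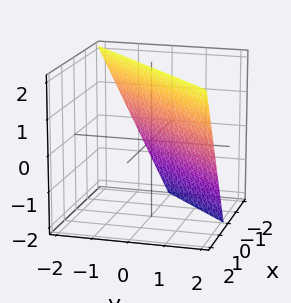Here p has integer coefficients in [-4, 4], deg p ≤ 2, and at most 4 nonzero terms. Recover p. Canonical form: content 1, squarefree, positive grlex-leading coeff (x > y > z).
1. Degree: the surface is flat (a plane), so deg p = 1.
2. From the axis intercepts and sections: it meets the y-axis at y = 1 (among the integer gridlines); one z-axis crossing is at z = 2; it meets the x-axis at x = -1 (among the integer gridlines).
3. The integer polynomial consistent with all of this is the stated p.

2*x - 2*y - z + 2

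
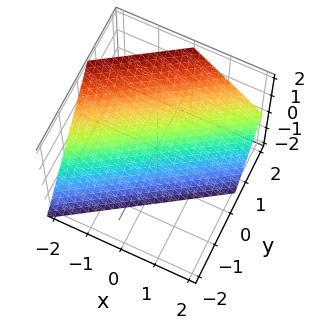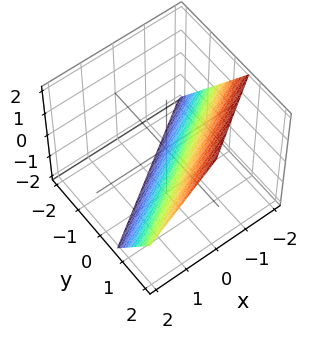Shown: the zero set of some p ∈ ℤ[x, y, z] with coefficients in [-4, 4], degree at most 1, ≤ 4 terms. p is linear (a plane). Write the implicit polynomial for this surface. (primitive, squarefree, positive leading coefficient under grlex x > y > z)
2*x - 3*y + 2*z + 2

First, the degree is 1 — every cross-section is a straight line — this is a plane.
Then, observable constraints: one x-axis crossing is at x = -1; it crosses the z-axis at the gridline z = -1.
Finally, putting this together gives p.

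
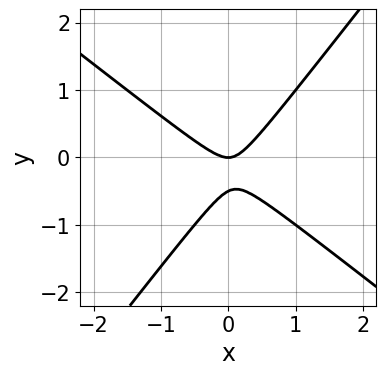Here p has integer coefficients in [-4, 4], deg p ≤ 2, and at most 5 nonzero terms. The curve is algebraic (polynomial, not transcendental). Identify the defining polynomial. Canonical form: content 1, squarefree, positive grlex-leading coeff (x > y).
2*x^2 + x*y - 2*y^2 - y

1. Degree: the shape is more complex than any degree-1 curve, so deg p = 2.
2. From the axis intercepts and sections: one y-axis crossing is at y = 0; it crosses the x-axis at the gridline x = 0.
3. Solving for integer coefficients yields p as stated.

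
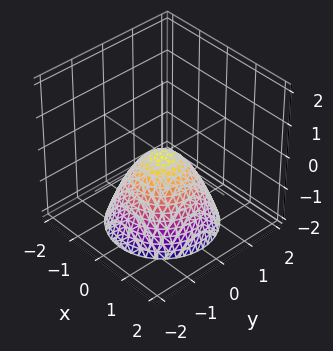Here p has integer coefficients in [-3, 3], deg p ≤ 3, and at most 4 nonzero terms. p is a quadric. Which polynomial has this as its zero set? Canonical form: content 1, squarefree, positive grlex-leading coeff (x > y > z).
(a) The degree is 2 — a single bowl opening along one axis; a quadric.
(b) By symmetry, the z-axis is an axis of rotation, so x and y enter only as x² + y².
(c) Reading off the gridlines: a circular section at z = -2 has radius between 1 and 2; it crosses the y-axis at the gridline y = 0; it crosses the z-axis at the gridline z = 0.
(d) Putting this together gives p.

x^2 + y^2 + z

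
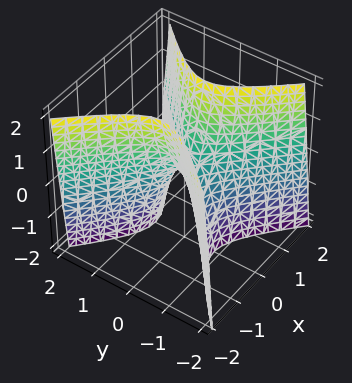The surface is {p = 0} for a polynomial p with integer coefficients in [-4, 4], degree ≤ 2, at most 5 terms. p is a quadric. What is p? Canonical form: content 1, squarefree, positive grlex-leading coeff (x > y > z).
1. deg p = 2. A saddle surface; a quadric.
2. Symmetries: it's symmetric under y → −y, forcing even powers of y; mirror symmetry x ↦ −x ⇒ only even powers of x.
3. Observable constraints: it crosses the z-axis at the gridline z = 0; it meets the x-axis at x = 0 (among the integer gridlines).
4. Solving for integer coefficients yields p as stated.

3*x^2 - 3*y^2 - z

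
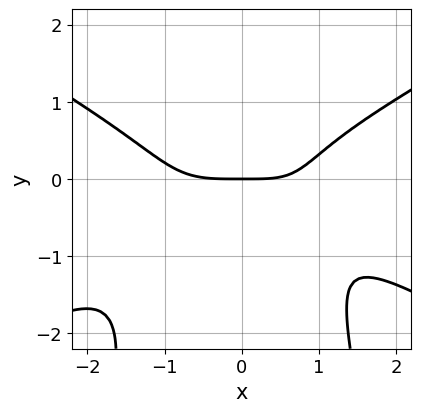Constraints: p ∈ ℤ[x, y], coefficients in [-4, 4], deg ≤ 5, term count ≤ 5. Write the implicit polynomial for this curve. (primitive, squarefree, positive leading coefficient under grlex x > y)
x^4 - 3*x^2*y^2 - 2*y^3 + x*y - 3*y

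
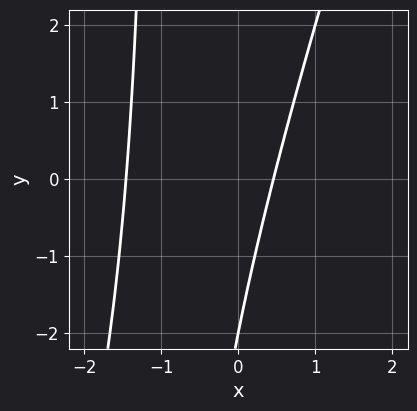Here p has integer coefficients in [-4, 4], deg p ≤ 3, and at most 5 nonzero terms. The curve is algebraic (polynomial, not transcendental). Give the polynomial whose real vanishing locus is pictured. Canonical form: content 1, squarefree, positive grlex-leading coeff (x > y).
3*x^2 - x*y + 3*x - y - 2

First, deg p = 2. The shape is more complex than any degree-1 curve.
Next, against the integer gridlines: one y-axis crossing is at y = -2.
Finally, putting this together gives p.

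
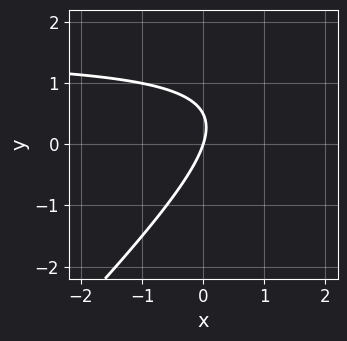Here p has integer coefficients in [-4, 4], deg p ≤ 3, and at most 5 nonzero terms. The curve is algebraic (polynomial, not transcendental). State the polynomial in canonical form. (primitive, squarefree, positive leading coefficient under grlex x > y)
2*x*y - 2*y^2 - 3*x + y

First, degree: a generic line meets the curve in up to 2 points, so deg p = 2.
Then, against the integer gridlines: it crosses the y-axis at the gridline y = 0; it meets the x-axis at x = 0 (among the integer gridlines).
Finally, matching integer coefficients to the picture gives p.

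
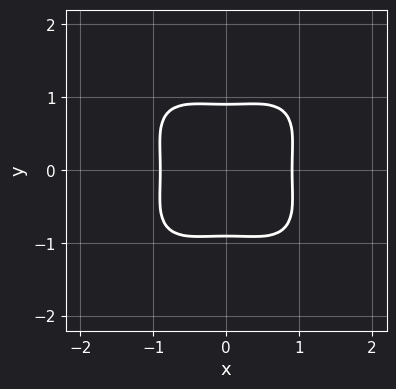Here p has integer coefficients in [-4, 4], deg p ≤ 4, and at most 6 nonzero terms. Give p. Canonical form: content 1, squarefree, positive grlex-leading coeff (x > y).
3*x^4 - x^2*y^2 + 3*y^4 - 2

1. deg p = 4.
2. Symmetries: it's symmetric under y → −y, forcing even powers of y; the x ↦ −x reflection is a symmetry, so x appears only in even powers.
3. Solving for integer coefficients yields p as stated.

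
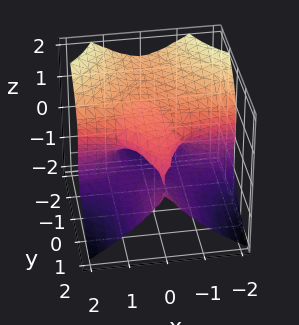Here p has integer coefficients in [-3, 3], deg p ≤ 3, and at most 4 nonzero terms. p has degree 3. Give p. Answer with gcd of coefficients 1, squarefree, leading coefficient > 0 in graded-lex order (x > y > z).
2*x^2*y + 2*z^3 + y*z - 2*z

1. The degree is 3 — the shape is more complex than any degree-2 surface.
2. Reading off the gridlines: every point of the x-axis in the box is on the surface; among the integer gridlines, it crosses the z-axis at z ∈ {-1, 0, 1}; every point of the y-axis in the box is on the surface.
3. Solving for integer coefficients yields p as stated.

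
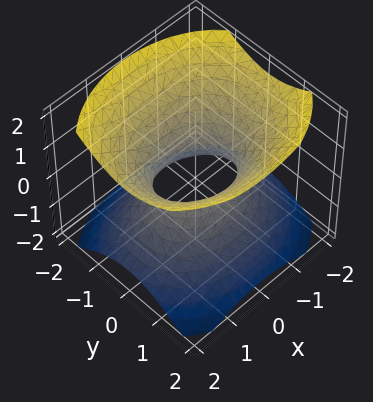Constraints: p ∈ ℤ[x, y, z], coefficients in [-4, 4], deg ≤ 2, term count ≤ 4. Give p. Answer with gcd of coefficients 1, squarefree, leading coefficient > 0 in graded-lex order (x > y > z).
2*x^2 + 3*y^2 - 3*z^2 - 2

1. deg p = 2. An hourglass — one-sheet hyperboloid; a quadric.
2. Symmetries: mirror symmetry x ↦ −x ⇒ only even powers of x; mirror symmetry z ↦ −z ⇒ only even powers of z; it's symmetric under y → −y, forcing even powers of y.
3. Checking where it meets the axes: among the integer gridlines, it crosses the x-axis at x ∈ {-1, 1}; the surface avoids every integer z-axis point in the box.
4. The integer polynomial consistent with all of this is the stated p.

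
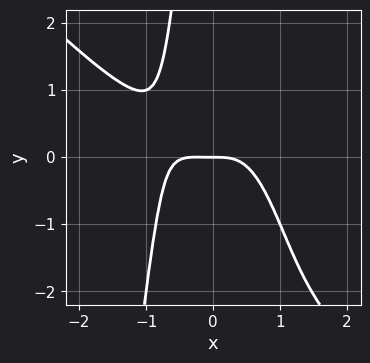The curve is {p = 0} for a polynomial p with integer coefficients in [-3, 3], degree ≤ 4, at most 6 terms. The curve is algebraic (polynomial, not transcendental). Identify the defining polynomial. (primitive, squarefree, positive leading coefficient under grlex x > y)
3*x^4 + 3*x^3*y + x^3 + x*y^2 + 2*y

First, the degree is 4 — no degree-3 curve has this shape.
Then, reading off the gridlines: it meets the x-axis at x = 0 (among the integer gridlines); one y-axis crossing is at y = 0.
Finally, assembling these constraints gives the stated polynomial.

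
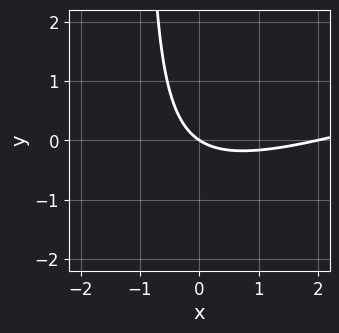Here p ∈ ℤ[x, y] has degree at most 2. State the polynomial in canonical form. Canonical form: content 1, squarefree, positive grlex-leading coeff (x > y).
x^2 - 3*x*y - 2*x - 3*y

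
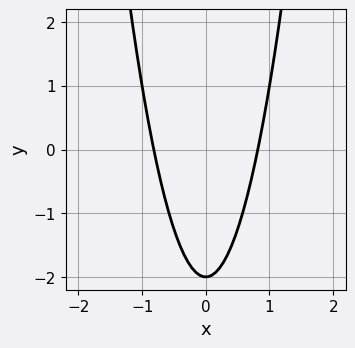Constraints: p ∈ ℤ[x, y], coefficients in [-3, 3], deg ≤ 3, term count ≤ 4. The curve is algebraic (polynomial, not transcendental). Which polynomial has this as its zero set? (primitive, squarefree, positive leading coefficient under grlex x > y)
3*x^2 - y - 2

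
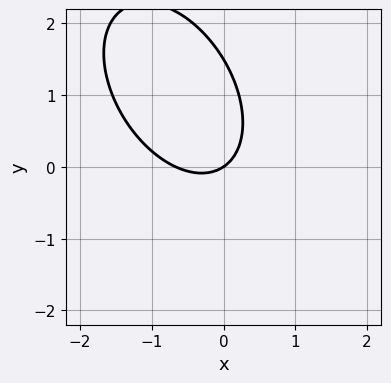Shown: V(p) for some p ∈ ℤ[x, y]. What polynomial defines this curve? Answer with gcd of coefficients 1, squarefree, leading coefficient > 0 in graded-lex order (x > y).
(a) Degree: no degree-1 curve has this shape, so deg p = 2.
(b) Reading off the gridlines: one y-axis crossing is at y = 0; one x-axis crossing is at x = 0.
(c) The integer polynomial consistent with all of this is the stated p.

3*x^2 + 2*x*y + 2*y^2 + 2*x - 3*y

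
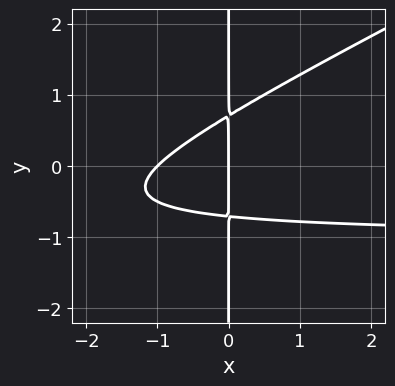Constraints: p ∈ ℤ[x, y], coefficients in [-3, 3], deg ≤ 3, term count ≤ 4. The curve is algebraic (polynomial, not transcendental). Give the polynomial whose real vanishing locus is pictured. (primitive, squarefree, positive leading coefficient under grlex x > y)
(a) Degree: the shape is more complex than any degree-2 curve, so deg p = 3.
(b) Against the integer gridlines: the visible y-axis segment lies entirely on the curve; the x-axis gridline crossings are at x ∈ {-1, 0}.
(c) The integer polynomial consistent with all of this is the stated p.

x^2*y - 2*x*y^2 + x^2 + x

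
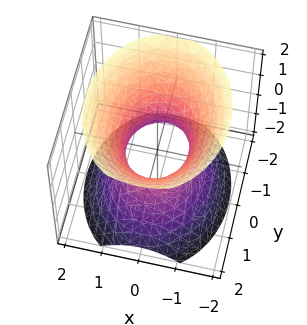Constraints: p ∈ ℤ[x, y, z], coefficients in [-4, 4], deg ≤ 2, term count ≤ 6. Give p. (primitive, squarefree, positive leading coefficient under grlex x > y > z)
3*x^2 + 2*y^2 - 2*z^2 - 2

First, deg p = 2.
Then, symmetries: the z ↦ −z reflection is a symmetry, so z appears only in even powers; it's symmetric under y → −y, forcing even powers of y; mirror symmetry x ↦ −x ⇒ only even powers of x.
Next, against the integer gridlines: the surface avoids every integer z-axis point in the box; the y-axis gridline crossings are at y ∈ {-1, 1}.
Finally, the integer polynomial consistent with all of this is the stated p.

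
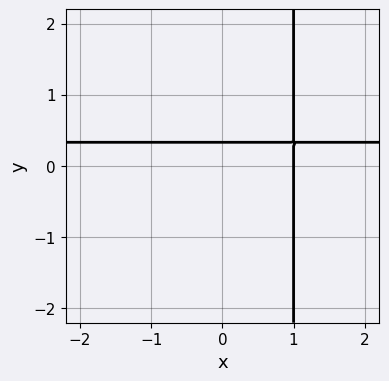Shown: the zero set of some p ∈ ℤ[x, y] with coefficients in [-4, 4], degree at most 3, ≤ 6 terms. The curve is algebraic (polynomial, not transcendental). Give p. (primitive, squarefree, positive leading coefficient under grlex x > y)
3*x*y - x - 3*y + 1

First, degree: the shape is more complex than any degree-1 curve, so deg p = 2.
Then, against the integer gridlines: it crosses the x-axis at the gridline x = 1.
Finally, these observations pin down the coefficients.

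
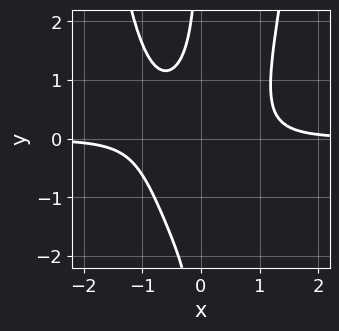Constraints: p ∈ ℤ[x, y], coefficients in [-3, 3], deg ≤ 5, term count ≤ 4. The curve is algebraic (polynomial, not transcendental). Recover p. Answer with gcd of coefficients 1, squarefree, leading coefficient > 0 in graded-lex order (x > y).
2*x^3*y - x*y^2 - x*y - 1

First, deg p = 4. A generic line meets the curve in up to 4 points.
Next, from the axis intercepts and sections: no y-intercept at any integer in the box; it misses every integer gridline on the x-axis.
Finally, putting this together gives p.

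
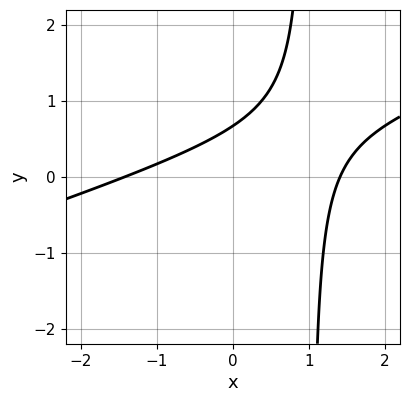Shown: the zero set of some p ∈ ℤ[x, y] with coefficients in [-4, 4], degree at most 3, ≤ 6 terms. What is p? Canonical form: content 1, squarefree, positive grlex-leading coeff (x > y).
x^2 - 3*x*y + 3*y - 2

First, the degree is 2 — the shape is more complex than any degree-1 curve.
Finally, solving for integer coefficients yields p as stated.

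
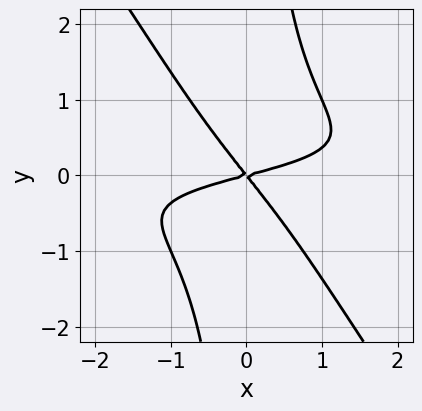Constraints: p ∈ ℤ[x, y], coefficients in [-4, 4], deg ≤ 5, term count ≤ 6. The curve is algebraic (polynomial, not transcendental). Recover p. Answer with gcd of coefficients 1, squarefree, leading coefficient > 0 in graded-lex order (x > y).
The degree is 4 — the shape is more complex than any degree-3 curve.
From the visible intercepts: it meets the x-axis at x = 0 (among the integer gridlines); it crosses the y-axis at the gridline y = 0.
Matching integer coefficients to the picture gives p.

3*x^2*y^2 + 2*x*y^3 + x^2 - 3*x*y - 3*y^2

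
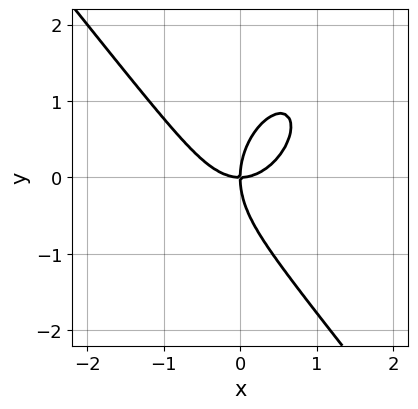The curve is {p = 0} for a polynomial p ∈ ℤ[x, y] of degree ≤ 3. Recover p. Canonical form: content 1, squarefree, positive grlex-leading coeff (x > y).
2*x^3 + y^3 - 2*x*y

First, degree: the shape is more complex than any degree-2 curve, so deg p = 3.
Then, from the axis intercepts and sections: it meets the y-axis at y = 0 (among the integer gridlines); it crosses the x-axis at the gridline x = 0.
Finally, assembling these constraints gives the stated polynomial.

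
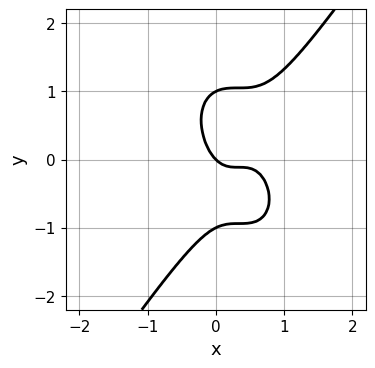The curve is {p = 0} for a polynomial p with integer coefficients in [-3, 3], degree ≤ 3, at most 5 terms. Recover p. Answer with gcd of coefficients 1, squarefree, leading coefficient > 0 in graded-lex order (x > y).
1. Degree: no degree-2 curve has this shape, so deg p = 3.
2. From the axis intercepts and sections: it crosses the x-axis at the gridline x = 0; among the integer gridlines, it crosses the y-axis at y ∈ {-1, 0, 1}.
3. Solving for integer coefficients yields p as stated.

3*x^3 - y^3 - 3*x^2 + x + y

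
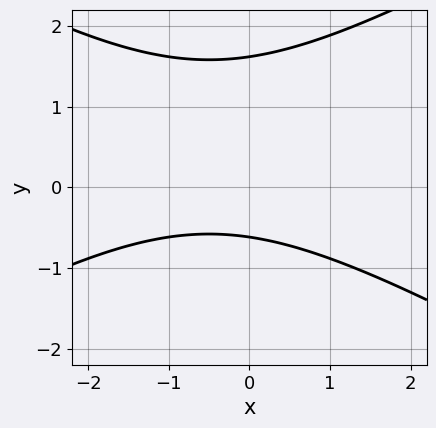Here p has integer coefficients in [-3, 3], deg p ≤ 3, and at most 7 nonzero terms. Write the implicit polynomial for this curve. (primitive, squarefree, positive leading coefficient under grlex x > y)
1. The degree is 2 — the shape is more complex than any degree-1 curve.
2. Against the integer gridlines: it misses every integer gridline on the x-axis.
3. Putting this together gives p.

x^2 - 3*y^2 + x + 3*y + 3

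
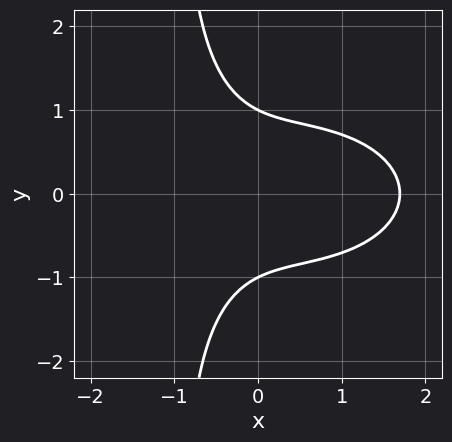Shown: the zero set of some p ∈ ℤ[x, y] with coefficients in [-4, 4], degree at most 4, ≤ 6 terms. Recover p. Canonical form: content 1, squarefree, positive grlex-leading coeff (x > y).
x^3 + 2*x*y^2 - x^2 + 2*y^2 - 2

1. Degree: no degree-2 curve has this shape, so deg p = 3.
2. Symmetries: it's symmetric under y → −y, forcing even powers of y.
3. Checking where it meets the axes: among the integer gridlines, it crosses the y-axis at y ∈ {-1, 1}.
4. Putting this together gives p.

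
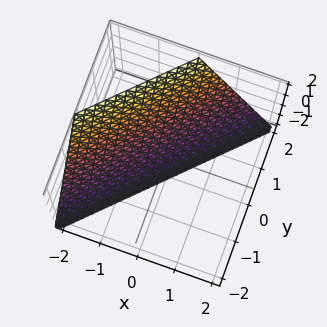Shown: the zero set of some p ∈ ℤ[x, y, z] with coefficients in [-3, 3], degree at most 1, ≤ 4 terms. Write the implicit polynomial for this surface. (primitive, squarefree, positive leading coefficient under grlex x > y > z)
2*x - 2*y + z + 2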